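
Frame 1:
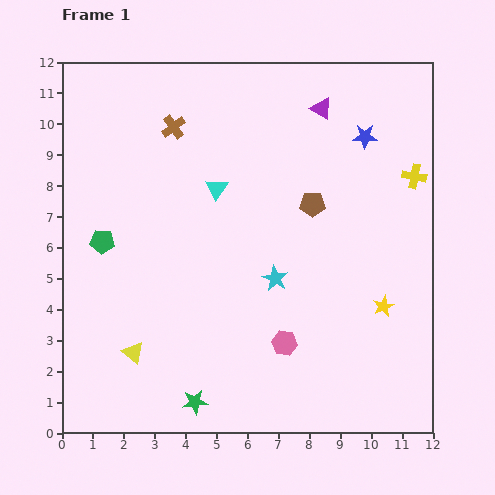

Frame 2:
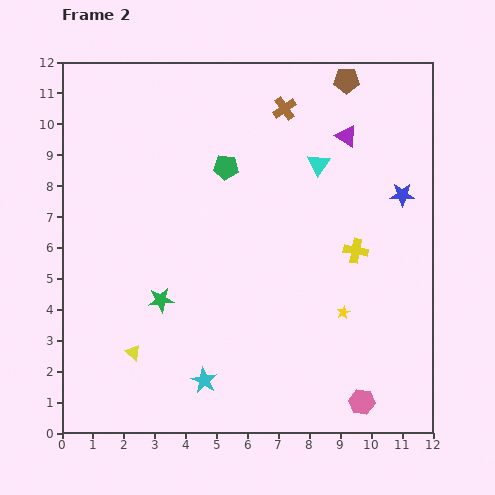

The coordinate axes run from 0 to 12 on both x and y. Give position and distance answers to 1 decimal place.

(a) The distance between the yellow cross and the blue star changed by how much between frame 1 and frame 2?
+0.2

Distance in frame 1: 2.1. Distance in frame 2: 2.3.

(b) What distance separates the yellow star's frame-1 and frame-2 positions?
1.3

The yellow star moved from (10.4, 4.1) to (9.1, 3.9), a distance of √(1.3² + 0.2²) ≈ 1.3.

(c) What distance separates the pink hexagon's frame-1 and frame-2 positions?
3.1

The pink hexagon moved from (7.2, 2.9) to (9.7, 1.0), a distance of √(2.5² + 1.9²) ≈ 3.1.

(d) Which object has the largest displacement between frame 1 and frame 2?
the green pentagon

(moved 4.7; next 4.1)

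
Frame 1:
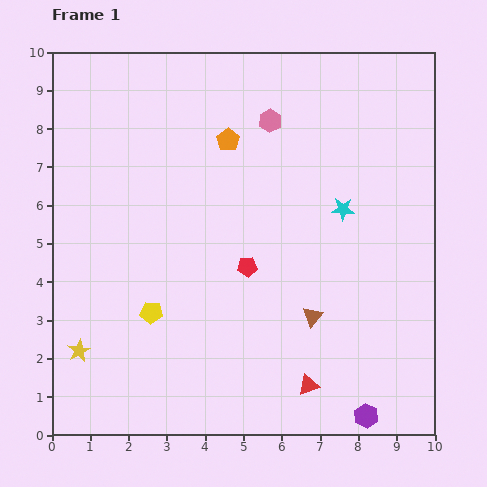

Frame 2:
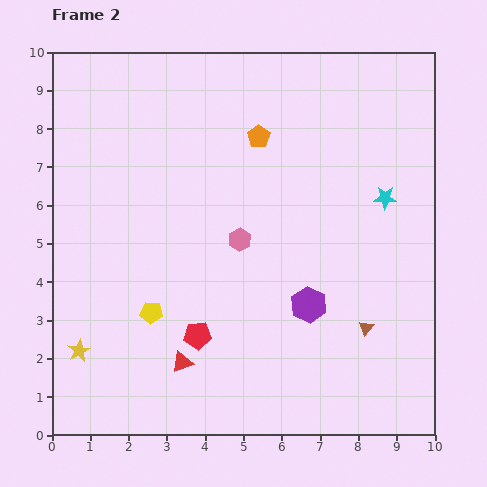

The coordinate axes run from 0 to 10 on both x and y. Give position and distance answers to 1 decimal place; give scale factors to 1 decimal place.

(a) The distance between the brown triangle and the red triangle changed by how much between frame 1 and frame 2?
+3.1

Distance in frame 1: 1.8. Distance in frame 2: 4.9.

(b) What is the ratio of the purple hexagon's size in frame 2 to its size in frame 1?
1.5×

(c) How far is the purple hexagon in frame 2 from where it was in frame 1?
3.3

The purple hexagon moved from (8.2, 0.5) to (6.7, 3.4), a distance of √(1.5² + 2.9²) ≈ 3.3.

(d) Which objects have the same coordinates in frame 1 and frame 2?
the yellow star, the yellow pentagon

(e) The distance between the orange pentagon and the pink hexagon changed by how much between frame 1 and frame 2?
+1.5

Distance in frame 1: 1.2. Distance in frame 2: 2.7.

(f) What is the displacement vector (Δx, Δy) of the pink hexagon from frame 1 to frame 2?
(-0.8, -3.1)

The pink hexagon was at (5.7, 8.2) in frame 1 and (4.9, 5.1) in frame 2.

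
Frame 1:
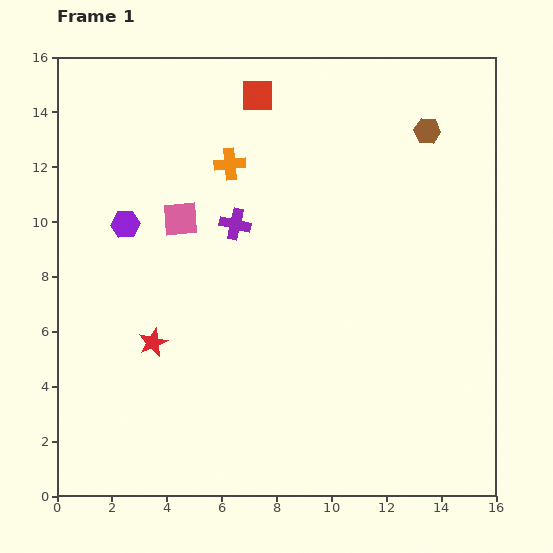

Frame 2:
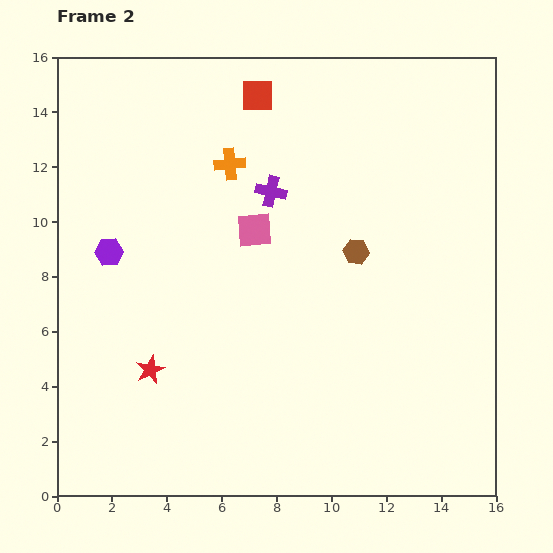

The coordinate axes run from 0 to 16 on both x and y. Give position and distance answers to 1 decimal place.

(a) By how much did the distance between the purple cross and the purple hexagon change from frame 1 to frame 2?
+2.3

Distance in frame 1: 4.0. Distance in frame 2: 6.3.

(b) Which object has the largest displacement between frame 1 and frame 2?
the brown hexagon

(moved 5.1; next 2.7)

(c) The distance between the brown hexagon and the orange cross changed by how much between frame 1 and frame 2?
-1.7

Distance in frame 1: 7.3. Distance in frame 2: 5.6.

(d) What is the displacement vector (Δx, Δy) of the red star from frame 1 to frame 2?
(-0.1, -1.0)

The red star was at (3.5, 5.6) in frame 1 and (3.4, 4.6) in frame 2.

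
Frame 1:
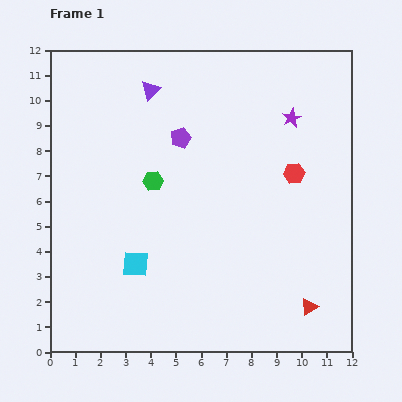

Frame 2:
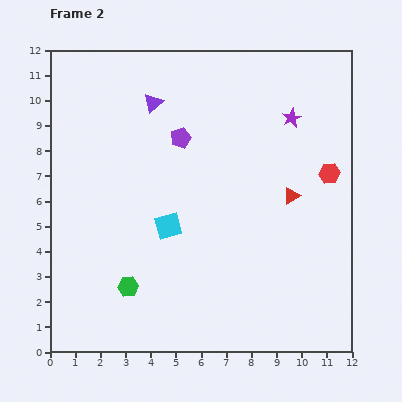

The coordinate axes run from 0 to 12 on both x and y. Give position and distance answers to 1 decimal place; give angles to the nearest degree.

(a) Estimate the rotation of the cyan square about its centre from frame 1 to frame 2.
19° counter-clockwise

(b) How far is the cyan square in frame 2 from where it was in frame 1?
2.0

The cyan square moved from (3.4, 3.5) to (4.7, 5.0), a distance of √(1.3² + 1.5²) ≈ 2.0.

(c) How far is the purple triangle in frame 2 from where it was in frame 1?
0.5

The purple triangle moved from (4.0, 10.4) to (4.1, 9.9), a distance of √(0.1² + 0.5²) ≈ 0.5.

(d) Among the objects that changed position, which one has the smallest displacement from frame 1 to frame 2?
the purple triangle

(moved 0.5)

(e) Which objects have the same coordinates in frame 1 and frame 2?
the purple star, the purple pentagon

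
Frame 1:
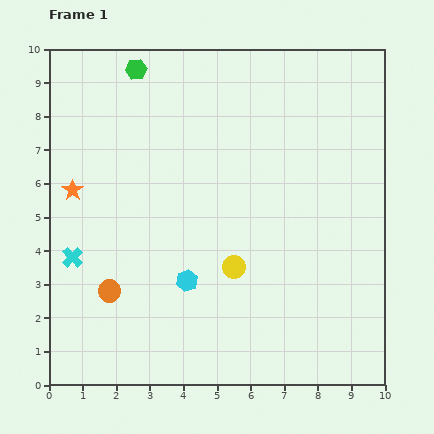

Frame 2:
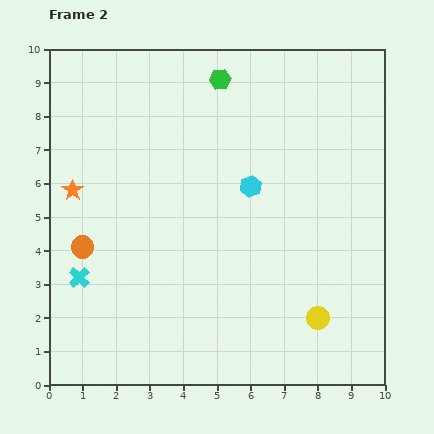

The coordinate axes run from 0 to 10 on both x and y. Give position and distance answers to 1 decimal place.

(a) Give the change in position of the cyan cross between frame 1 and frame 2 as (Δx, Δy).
(0.2, -0.6)

The cyan cross was at (0.7, 3.8) in frame 1 and (0.9, 3.2) in frame 2.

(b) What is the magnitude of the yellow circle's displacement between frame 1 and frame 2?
2.9

The yellow circle moved from (5.5, 3.5) to (8.0, 2.0), a distance of √(2.5² + 1.5²) ≈ 2.9.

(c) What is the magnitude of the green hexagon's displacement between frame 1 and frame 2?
2.5

The green hexagon moved from (2.6, 9.4) to (5.1, 9.1), a distance of √(2.5² + 0.3²) ≈ 2.5.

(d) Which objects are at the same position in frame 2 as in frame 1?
the orange star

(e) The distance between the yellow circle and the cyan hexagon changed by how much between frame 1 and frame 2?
+2.9

Distance in frame 1: 1.5. Distance in frame 2: 4.4.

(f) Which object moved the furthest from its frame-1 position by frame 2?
the cyan hexagon

(moved 3.4; next 2.9)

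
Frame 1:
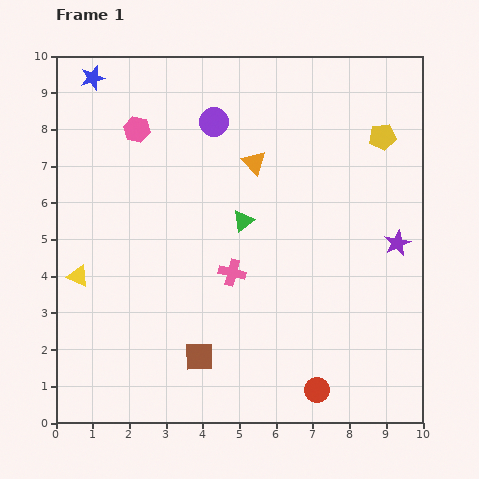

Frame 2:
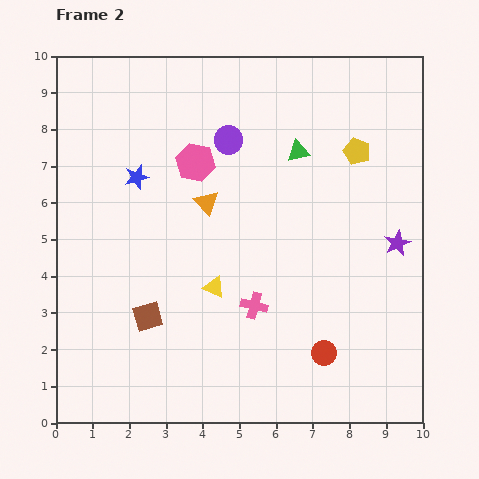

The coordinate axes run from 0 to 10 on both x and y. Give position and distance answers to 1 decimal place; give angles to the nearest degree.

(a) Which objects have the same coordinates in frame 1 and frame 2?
the purple star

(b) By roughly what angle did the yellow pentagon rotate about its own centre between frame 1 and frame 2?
29° clockwise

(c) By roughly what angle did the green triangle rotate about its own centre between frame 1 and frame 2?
24° clockwise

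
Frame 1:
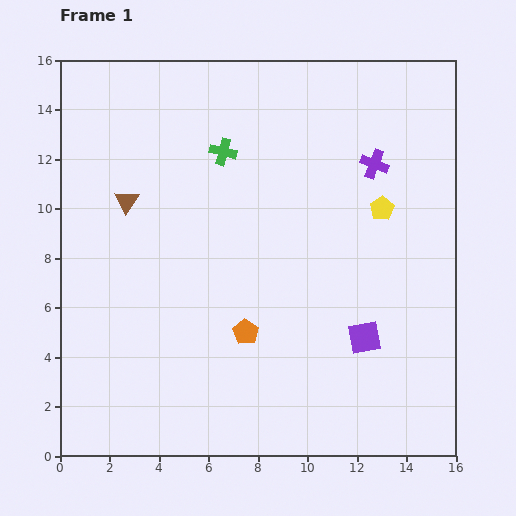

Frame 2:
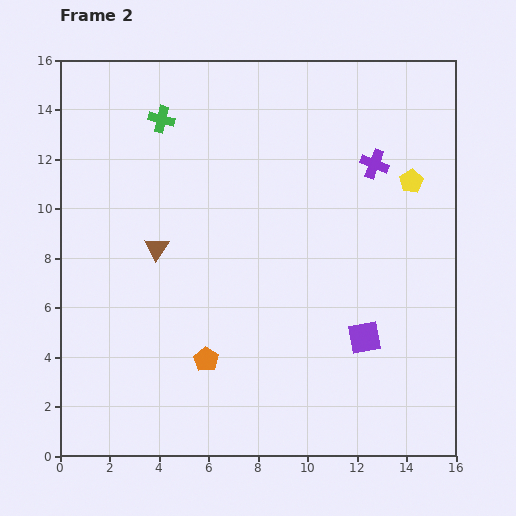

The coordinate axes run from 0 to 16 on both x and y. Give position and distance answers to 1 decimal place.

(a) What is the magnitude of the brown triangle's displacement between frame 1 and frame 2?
2.2

The brown triangle moved from (2.7, 10.3) to (3.9, 8.4), a distance of √(1.2² + 1.9²) ≈ 2.2.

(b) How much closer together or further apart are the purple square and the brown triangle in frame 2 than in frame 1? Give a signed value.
-2.0

Distance in frame 1: 11.1. Distance in frame 2: 9.1.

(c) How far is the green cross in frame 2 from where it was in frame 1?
2.8

The green cross moved from (6.6, 12.3) to (4.1, 13.6), a distance of √(2.5² + 1.3²) ≈ 2.8.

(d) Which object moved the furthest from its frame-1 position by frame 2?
the green cross

(moved 2.8; next 2.2)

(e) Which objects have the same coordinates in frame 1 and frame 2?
the purple cross, the purple square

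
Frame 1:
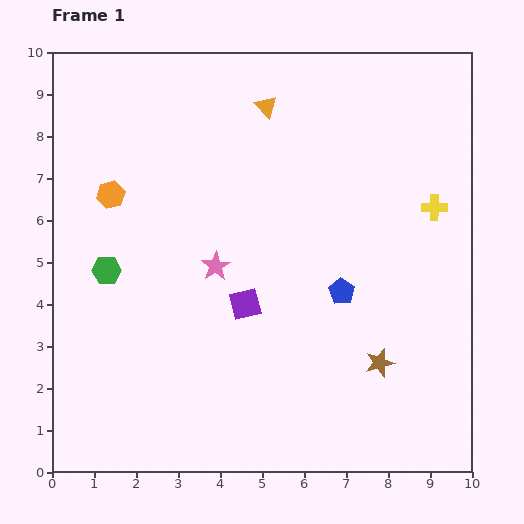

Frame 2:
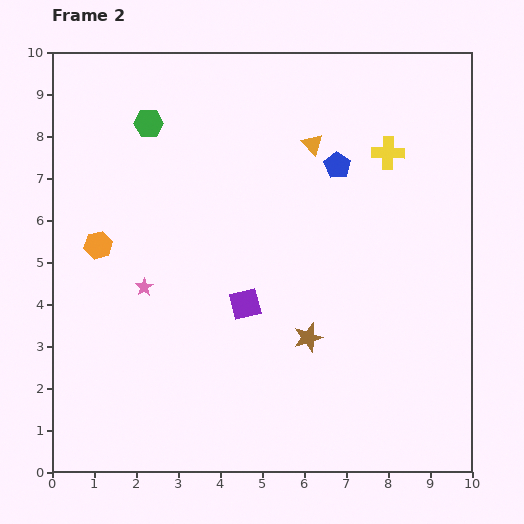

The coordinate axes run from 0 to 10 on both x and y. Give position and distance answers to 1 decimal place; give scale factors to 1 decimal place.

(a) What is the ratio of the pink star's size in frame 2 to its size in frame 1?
0.6×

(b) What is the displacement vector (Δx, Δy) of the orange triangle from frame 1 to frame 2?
(1.1, -0.9)

The orange triangle was at (5.1, 8.7) in frame 1 and (6.2, 7.8) in frame 2.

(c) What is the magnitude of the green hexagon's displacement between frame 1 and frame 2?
3.6

The green hexagon moved from (1.3, 4.8) to (2.3, 8.3), a distance of √(1.0² + 3.5²) ≈ 3.6.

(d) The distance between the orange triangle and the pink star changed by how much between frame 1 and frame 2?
+1.2

Distance in frame 1: 4.0. Distance in frame 2: 5.2.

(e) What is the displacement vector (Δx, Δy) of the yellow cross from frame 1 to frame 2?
(-1.1, 1.3)

The yellow cross was at (9.1, 6.3) in frame 1 and (8.0, 7.6) in frame 2.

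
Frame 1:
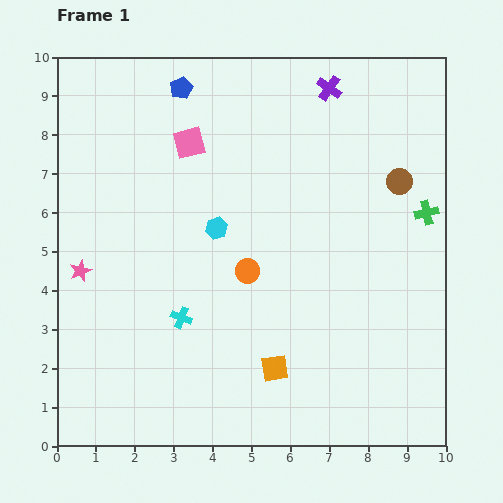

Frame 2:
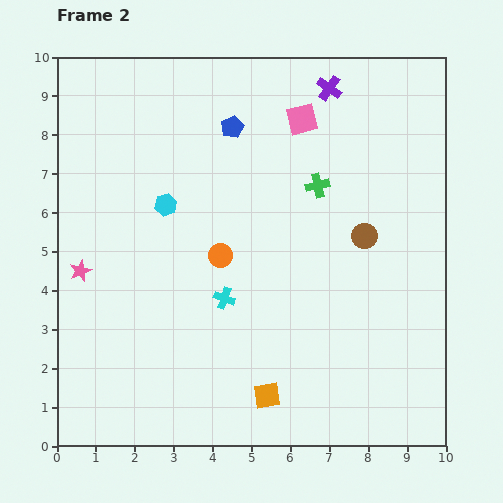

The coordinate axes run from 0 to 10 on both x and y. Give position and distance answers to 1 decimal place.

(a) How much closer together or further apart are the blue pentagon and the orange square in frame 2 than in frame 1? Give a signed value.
-0.6

Distance in frame 1: 7.6. Distance in frame 2: 7.0.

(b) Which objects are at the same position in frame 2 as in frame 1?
the purple cross, the pink star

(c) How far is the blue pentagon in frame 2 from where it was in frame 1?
1.6

The blue pentagon moved from (3.2, 9.2) to (4.5, 8.2), a distance of √(1.3² + 1.0²) ≈ 1.6.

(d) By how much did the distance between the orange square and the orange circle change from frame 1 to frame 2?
+1.2

Distance in frame 1: 2.6. Distance in frame 2: 3.8.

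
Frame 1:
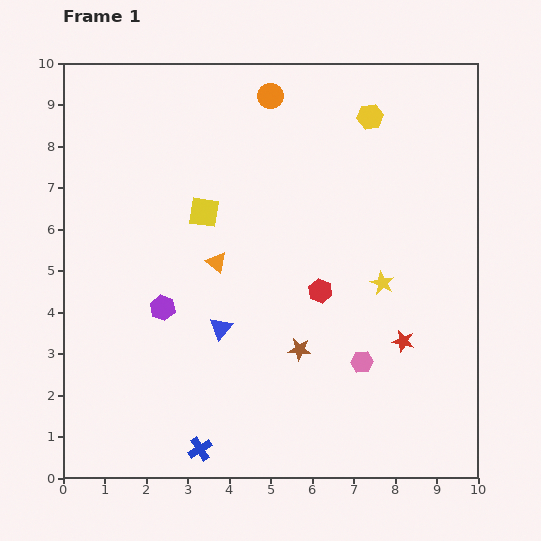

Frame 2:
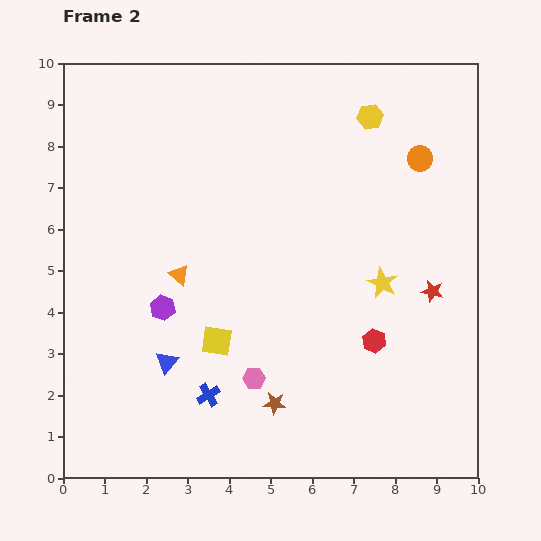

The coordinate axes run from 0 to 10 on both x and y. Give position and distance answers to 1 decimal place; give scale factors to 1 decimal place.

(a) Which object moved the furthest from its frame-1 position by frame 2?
the orange circle

(moved 3.9; next 3.1)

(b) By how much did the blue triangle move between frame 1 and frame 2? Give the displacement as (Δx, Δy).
(-1.3, -0.8)

The blue triangle was at (3.8, 3.6) in frame 1 and (2.5, 2.8) in frame 2.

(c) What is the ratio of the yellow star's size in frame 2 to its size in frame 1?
1.3×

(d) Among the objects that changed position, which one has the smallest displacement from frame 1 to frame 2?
the orange triangle

(moved 0.9)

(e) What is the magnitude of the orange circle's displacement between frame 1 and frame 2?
3.9

The orange circle moved from (5.0, 9.2) to (8.6, 7.7), a distance of √(3.6² + 1.5²) ≈ 3.9.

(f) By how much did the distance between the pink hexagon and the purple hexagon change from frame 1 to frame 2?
-2.2

Distance in frame 1: 5.0. Distance in frame 2: 2.8.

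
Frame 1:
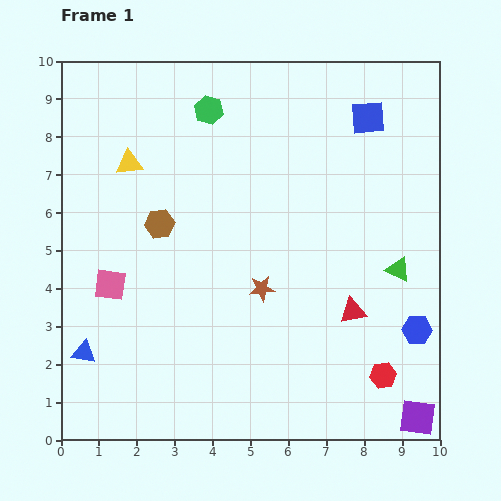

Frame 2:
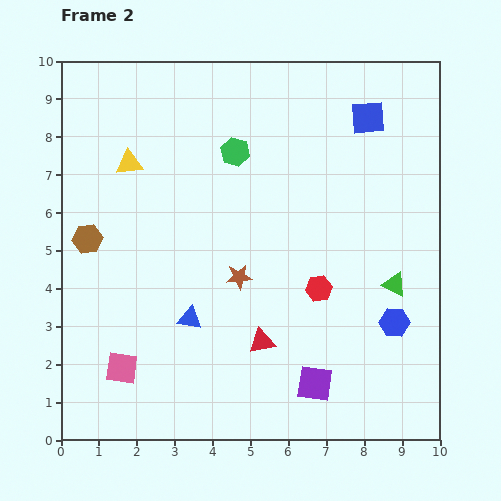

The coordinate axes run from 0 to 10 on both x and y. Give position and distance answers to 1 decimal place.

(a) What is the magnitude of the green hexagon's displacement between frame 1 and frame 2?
1.3

The green hexagon moved from (3.9, 8.7) to (4.6, 7.6), a distance of √(0.7² + 1.1²) ≈ 1.3.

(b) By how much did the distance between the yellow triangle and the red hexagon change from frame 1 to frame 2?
-2.7

Distance in frame 1: 8.7. Distance in frame 2: 6.0.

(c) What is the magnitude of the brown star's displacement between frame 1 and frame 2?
0.7

The brown star moved from (5.3, 4.0) to (4.7, 4.3), a distance of √(0.6² + 0.3²) ≈ 0.7.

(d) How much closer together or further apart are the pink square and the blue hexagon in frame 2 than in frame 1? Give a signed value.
-0.9

Distance in frame 1: 8.2. Distance in frame 2: 7.3.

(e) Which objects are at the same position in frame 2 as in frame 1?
the blue square, the yellow triangle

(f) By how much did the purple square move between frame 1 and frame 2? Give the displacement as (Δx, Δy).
(-2.7, 0.9)

The purple square was at (9.4, 0.6) in frame 1 and (6.7, 1.5) in frame 2.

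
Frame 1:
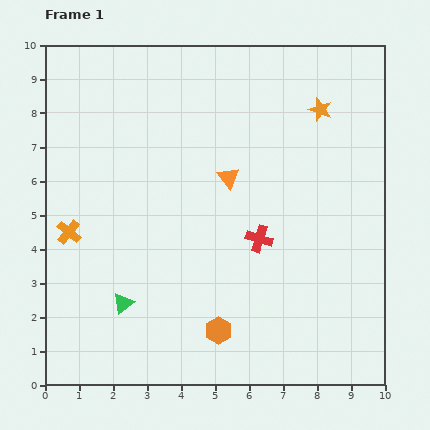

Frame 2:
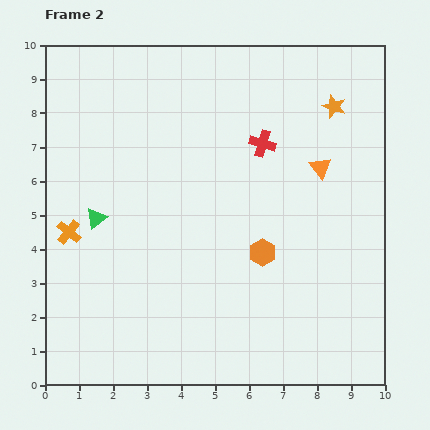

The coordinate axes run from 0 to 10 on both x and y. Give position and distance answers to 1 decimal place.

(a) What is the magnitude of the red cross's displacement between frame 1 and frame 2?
2.8

The red cross moved from (6.3, 4.3) to (6.4, 7.1), a distance of √(0.1² + 2.8²) ≈ 2.8.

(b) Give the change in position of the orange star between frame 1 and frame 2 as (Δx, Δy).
(0.4, 0.1)

The orange star was at (8.1, 8.1) in frame 1 and (8.5, 8.2) in frame 2.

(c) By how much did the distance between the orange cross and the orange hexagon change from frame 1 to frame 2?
+0.4

Distance in frame 1: 5.3. Distance in frame 2: 5.7.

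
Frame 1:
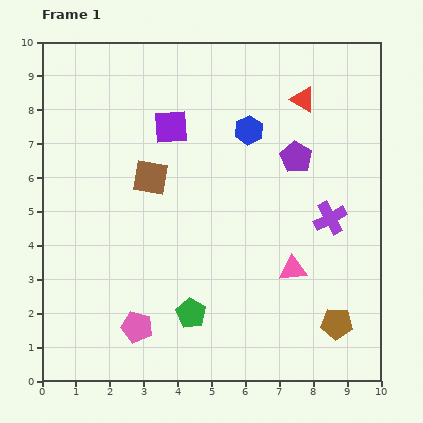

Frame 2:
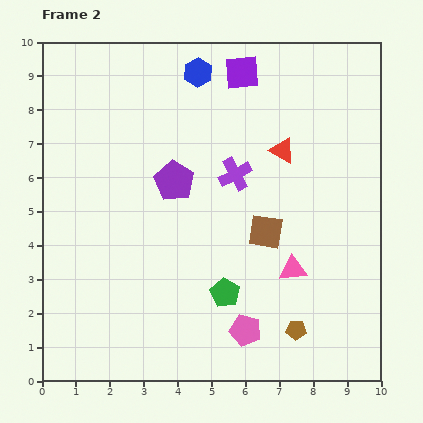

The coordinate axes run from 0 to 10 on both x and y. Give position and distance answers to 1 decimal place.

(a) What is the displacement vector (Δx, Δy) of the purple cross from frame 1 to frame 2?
(-2.8, 1.3)

The purple cross was at (8.5, 4.8) in frame 1 and (5.7, 6.1) in frame 2.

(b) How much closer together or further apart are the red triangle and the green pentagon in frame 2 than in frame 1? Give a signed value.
-2.6

Distance in frame 1: 7.1. Distance in frame 2: 4.5.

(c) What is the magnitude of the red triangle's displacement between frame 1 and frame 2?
1.6

The red triangle moved from (7.7, 8.3) to (7.1, 6.8), a distance of √(0.6² + 1.5²) ≈ 1.6.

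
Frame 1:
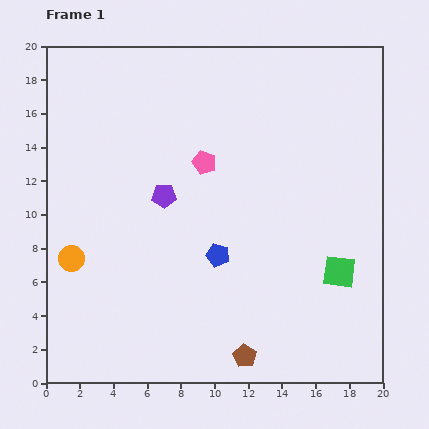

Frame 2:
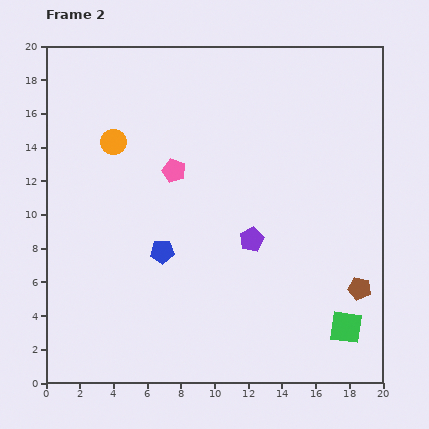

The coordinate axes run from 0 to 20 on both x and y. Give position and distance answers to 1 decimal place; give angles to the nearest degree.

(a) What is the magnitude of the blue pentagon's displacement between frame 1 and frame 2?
3.3

The blue pentagon moved from (10.2, 7.6) to (6.9, 7.8), a distance of √(3.3² + 0.2²) ≈ 3.3.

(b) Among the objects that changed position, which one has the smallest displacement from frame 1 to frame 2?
the pink pentagon

(moved 1.9)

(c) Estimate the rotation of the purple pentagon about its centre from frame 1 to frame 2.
26° counter-clockwise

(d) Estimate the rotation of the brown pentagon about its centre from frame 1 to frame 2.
19° counter-clockwise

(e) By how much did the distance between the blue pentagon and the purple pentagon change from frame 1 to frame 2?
+0.6

Distance in frame 1: 4.7. Distance in frame 2: 5.3.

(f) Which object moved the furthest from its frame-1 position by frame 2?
the brown pentagon

(moved 7.9; next 7.3)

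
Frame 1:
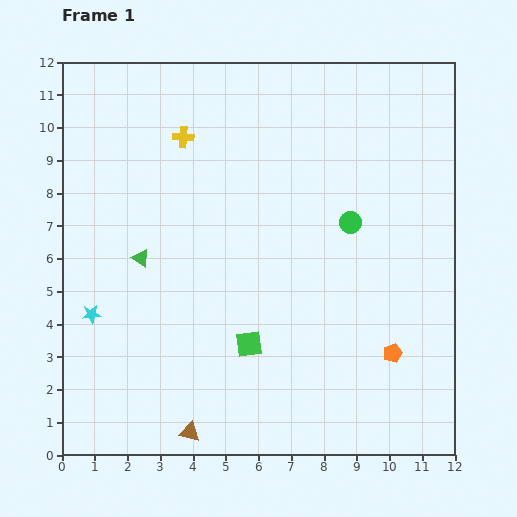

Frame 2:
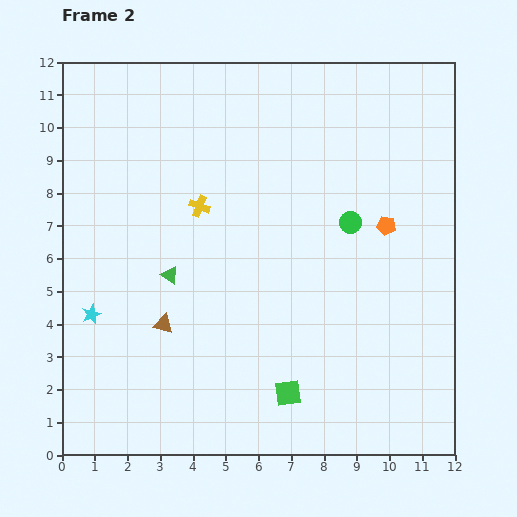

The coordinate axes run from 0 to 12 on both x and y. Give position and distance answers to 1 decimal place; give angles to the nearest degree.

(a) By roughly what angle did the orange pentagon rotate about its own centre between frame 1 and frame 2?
28° clockwise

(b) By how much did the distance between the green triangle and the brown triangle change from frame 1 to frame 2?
-4.0

Distance in frame 1: 5.5. Distance in frame 2: 1.5.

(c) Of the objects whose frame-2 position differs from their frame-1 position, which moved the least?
the green triangle

(moved 1.0)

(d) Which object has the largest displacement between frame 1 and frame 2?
the orange pentagon

(moved 3.9; next 3.4)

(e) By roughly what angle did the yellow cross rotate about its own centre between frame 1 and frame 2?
18° clockwise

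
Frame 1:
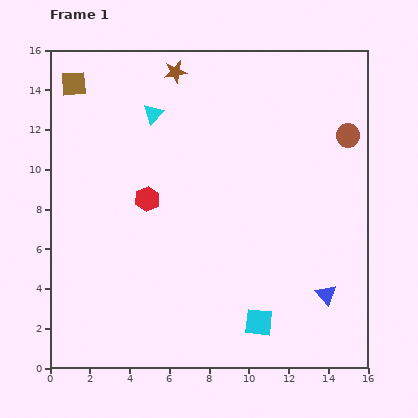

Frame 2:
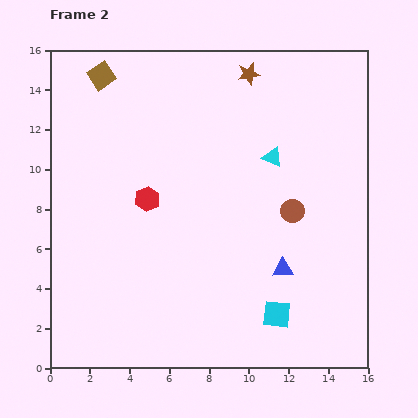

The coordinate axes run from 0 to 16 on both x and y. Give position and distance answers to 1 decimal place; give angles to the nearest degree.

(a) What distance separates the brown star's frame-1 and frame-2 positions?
3.7

The brown star moved from (6.3, 14.9) to (10.0, 14.8), a distance of √(3.7² + 0.1²) ≈ 3.7.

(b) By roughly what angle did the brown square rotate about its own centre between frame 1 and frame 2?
30° counter-clockwise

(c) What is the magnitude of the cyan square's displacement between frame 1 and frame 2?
1.0

The cyan square moved from (10.5, 2.3) to (11.4, 2.7), a distance of √(0.9² + 0.4²) ≈ 1.0.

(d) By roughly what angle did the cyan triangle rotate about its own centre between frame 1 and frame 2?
50° counter-clockwise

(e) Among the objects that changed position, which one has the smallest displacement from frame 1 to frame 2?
the cyan square

(moved 1.0)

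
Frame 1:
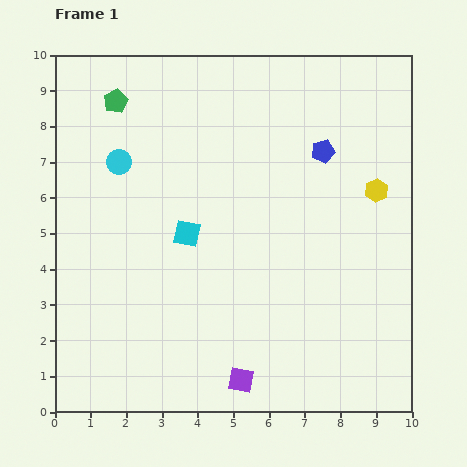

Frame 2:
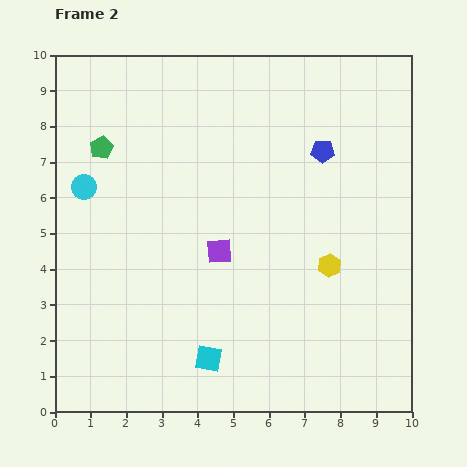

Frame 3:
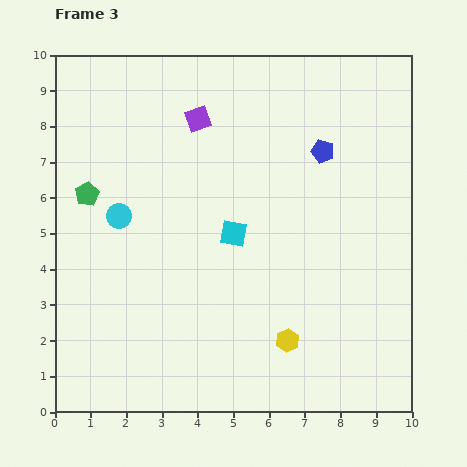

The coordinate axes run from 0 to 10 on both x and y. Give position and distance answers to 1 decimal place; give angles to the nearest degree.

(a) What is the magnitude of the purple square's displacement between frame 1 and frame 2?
3.6

The purple square moved from (5.2, 0.9) to (4.6, 4.5), a distance of √(0.6² + 3.6²) ≈ 3.6.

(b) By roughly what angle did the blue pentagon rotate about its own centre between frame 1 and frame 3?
30° clockwise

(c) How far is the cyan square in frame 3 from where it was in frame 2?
3.6

The cyan square moved from (4.3, 1.5) to (5.0, 5.0), a distance of √(0.7² + 3.5²) ≈ 3.6.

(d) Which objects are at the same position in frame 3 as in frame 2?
the blue pentagon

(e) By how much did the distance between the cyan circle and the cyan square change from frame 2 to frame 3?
-2.7

Distance in frame 2: 5.9. Distance in frame 3: 3.2.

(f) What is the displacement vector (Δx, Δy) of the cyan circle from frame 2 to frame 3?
(1.0, -0.8)

The cyan circle was at (0.8, 6.3) in frame 2 and (1.8, 5.5) in frame 3.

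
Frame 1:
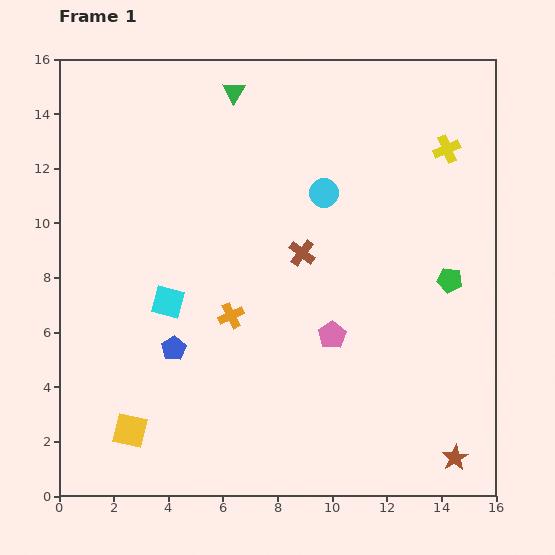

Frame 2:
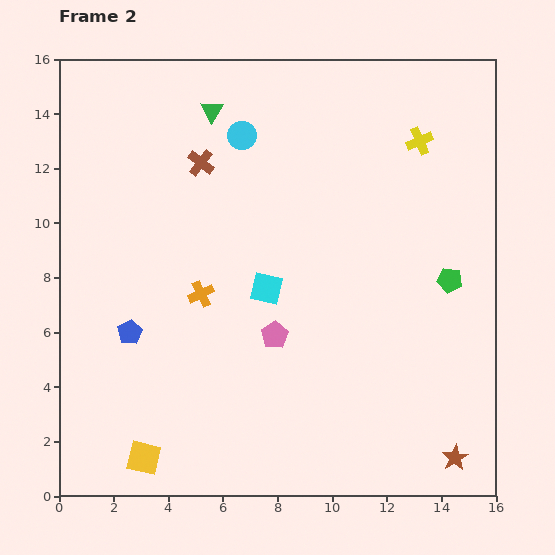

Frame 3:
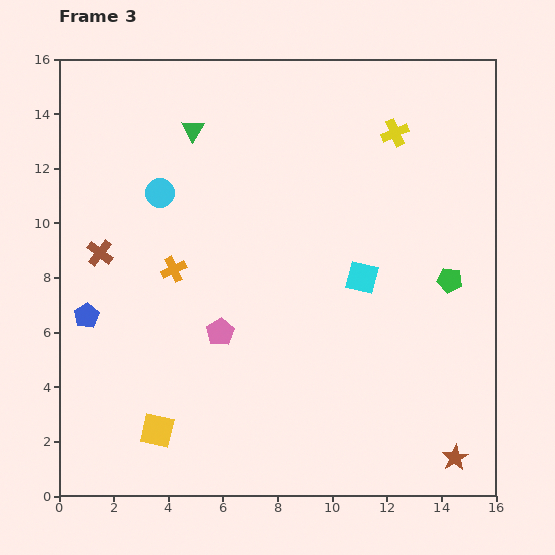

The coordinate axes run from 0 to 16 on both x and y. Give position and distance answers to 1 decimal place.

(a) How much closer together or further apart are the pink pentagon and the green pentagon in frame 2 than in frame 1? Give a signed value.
+2.0

Distance in frame 1: 4.7. Distance in frame 2: 6.7.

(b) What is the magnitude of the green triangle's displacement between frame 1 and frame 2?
1.1

The green triangle moved from (6.4, 14.8) to (5.6, 14.1), a distance of √(0.8² + 0.7²) ≈ 1.1.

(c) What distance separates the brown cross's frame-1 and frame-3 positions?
7.4

The brown cross moved from (8.9, 8.9) to (1.5, 8.9), a distance of √(7.4² + 0.0²) ≈ 7.4.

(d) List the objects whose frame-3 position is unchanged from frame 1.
the brown star, the green pentagon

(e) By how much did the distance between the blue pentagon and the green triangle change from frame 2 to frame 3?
-0.8

Distance in frame 2: 8.6. Distance in frame 3: 7.8.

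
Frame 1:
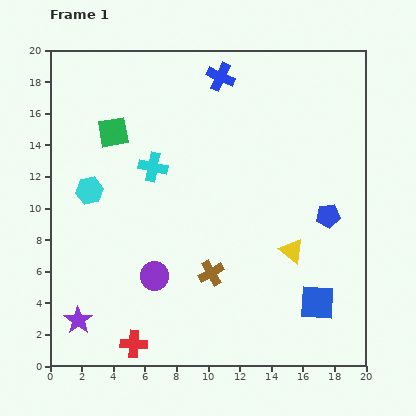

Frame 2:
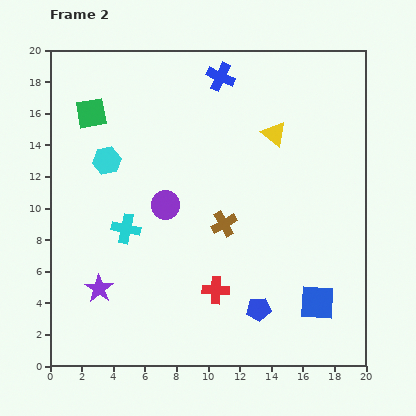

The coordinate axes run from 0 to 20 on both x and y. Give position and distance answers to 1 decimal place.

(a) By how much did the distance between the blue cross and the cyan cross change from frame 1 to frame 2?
+4.2

Distance in frame 1: 7.1. Distance in frame 2: 11.3.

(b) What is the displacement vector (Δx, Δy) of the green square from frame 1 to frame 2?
(-1.4, 1.2)

The green square was at (4.0, 14.8) in frame 1 and (2.6, 16.0) in frame 2.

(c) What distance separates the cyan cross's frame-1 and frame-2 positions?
4.3

The cyan cross moved from (6.5, 12.6) to (4.8, 8.7), a distance of √(1.7² + 3.9²) ≈ 4.3.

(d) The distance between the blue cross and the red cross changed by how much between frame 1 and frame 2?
-4.3

Distance in frame 1: 17.8. Distance in frame 2: 13.5.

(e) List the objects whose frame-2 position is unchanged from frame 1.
the blue cross, the blue square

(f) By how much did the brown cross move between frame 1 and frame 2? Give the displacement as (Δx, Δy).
(0.8, 3.1)

The brown cross was at (10.2, 5.9) in frame 1 and (11.0, 9.0) in frame 2.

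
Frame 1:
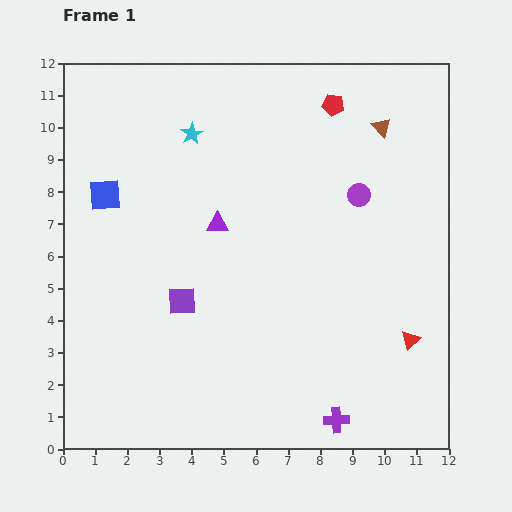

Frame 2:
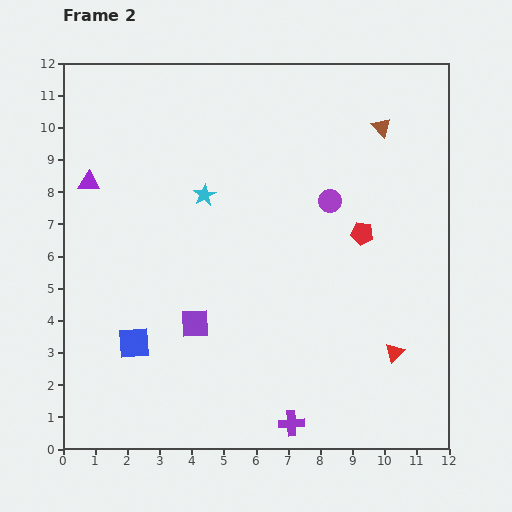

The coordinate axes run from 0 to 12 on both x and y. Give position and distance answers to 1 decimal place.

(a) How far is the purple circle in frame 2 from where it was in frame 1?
0.9

The purple circle moved from (9.2, 7.9) to (8.3, 7.7), a distance of √(0.9² + 0.2²) ≈ 0.9.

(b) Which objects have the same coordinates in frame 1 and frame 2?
the brown triangle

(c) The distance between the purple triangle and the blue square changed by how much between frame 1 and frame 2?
+1.6

Distance in frame 1: 3.6. Distance in frame 2: 5.2.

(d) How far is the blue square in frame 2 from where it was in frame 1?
4.7

The blue square moved from (1.3, 7.9) to (2.2, 3.3), a distance of √(0.9² + 4.6²) ≈ 4.7.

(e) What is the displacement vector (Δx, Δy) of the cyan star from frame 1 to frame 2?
(0.4, -1.9)

The cyan star was at (4.0, 9.8) in frame 1 and (4.4, 7.9) in frame 2.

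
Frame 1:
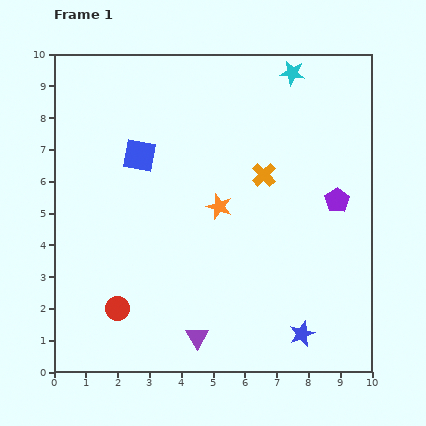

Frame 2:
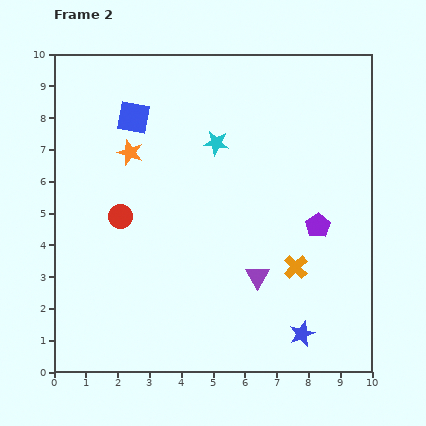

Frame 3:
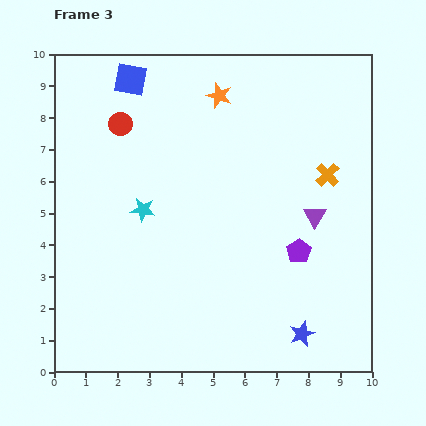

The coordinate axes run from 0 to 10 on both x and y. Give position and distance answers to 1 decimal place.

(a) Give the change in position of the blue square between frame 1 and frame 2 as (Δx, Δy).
(-0.2, 1.2)

The blue square was at (2.7, 6.8) in frame 1 and (2.5, 8.0) in frame 2.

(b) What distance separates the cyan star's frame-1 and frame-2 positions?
3.3

The cyan star moved from (7.5, 9.4) to (5.1, 7.2), a distance of √(2.4² + 2.2²) ≈ 3.3.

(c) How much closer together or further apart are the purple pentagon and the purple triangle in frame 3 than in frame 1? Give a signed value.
-5.0

Distance in frame 1: 6.2. Distance in frame 3: 1.2.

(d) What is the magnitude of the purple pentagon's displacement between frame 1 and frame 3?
2.0

The purple pentagon moved from (8.9, 5.4) to (7.7, 3.8), a distance of √(1.2² + 1.6²) ≈ 2.0.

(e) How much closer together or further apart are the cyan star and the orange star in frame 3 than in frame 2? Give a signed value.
+1.6

Distance in frame 2: 2.7. Distance in frame 3: 4.3.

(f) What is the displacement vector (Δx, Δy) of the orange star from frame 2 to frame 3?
(2.8, 1.8)

The orange star was at (2.4, 6.9) in frame 2 and (5.2, 8.7) in frame 3.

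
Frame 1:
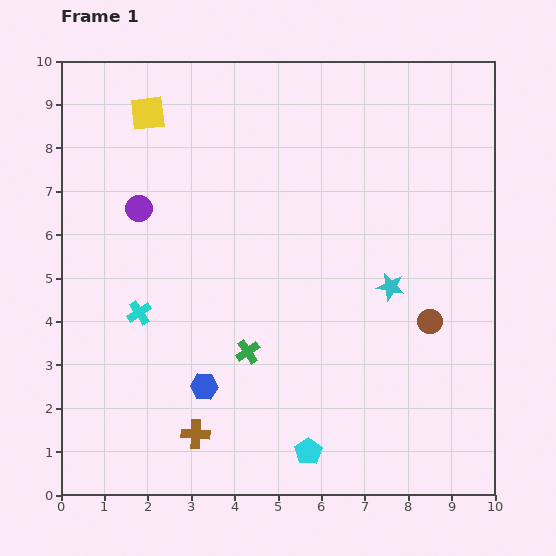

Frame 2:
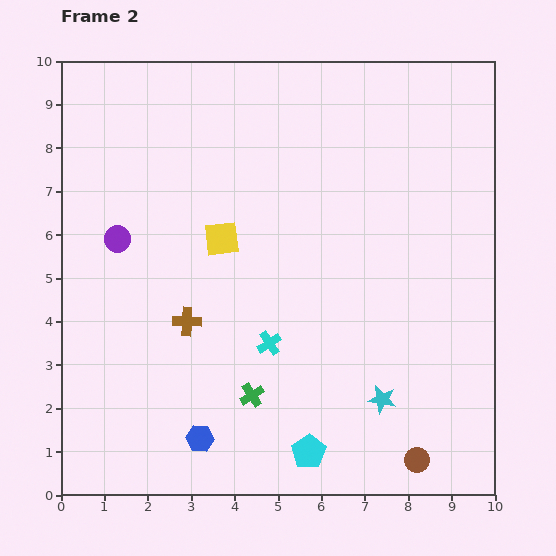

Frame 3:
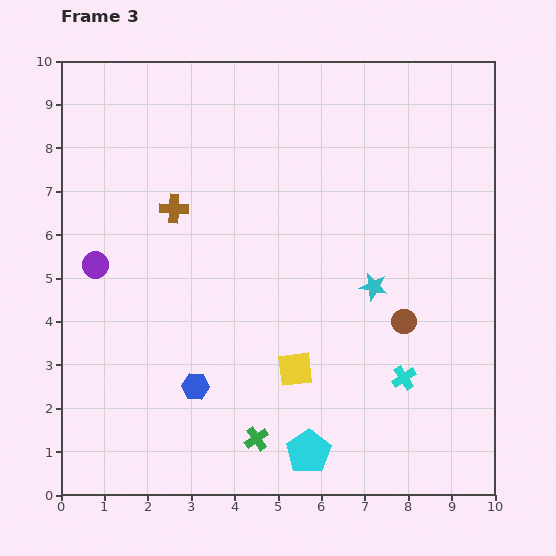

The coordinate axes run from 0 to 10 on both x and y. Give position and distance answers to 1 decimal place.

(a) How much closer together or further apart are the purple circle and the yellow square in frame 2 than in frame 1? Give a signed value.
+0.2

Distance in frame 1: 2.2. Distance in frame 2: 2.4.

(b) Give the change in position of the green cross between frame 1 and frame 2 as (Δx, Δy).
(0.1, -1.0)

The green cross was at (4.3, 3.3) in frame 1 and (4.4, 2.3) in frame 2.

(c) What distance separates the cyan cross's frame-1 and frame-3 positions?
6.3

The cyan cross moved from (1.8, 4.2) to (7.9, 2.7), a distance of √(6.1² + 1.5²) ≈ 6.3.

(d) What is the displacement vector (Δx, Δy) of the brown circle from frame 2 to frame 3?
(-0.3, 3.2)

The brown circle was at (8.2, 0.8) in frame 2 and (7.9, 4.0) in frame 3.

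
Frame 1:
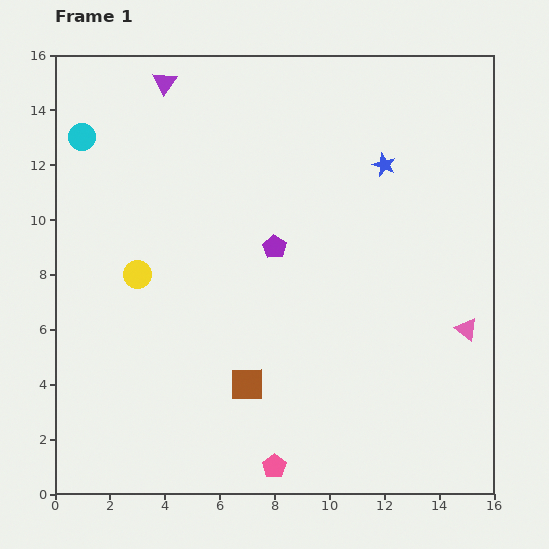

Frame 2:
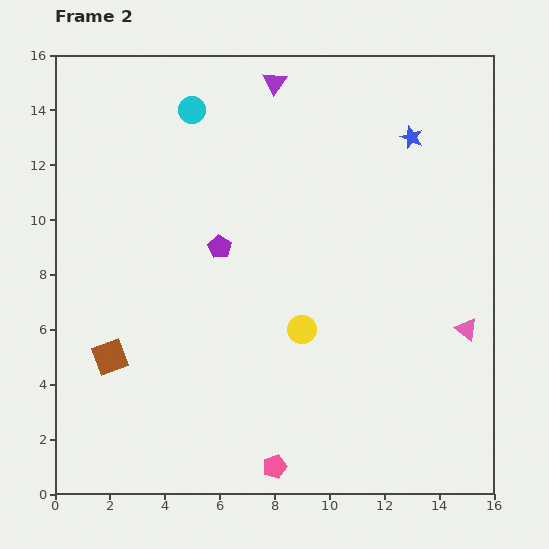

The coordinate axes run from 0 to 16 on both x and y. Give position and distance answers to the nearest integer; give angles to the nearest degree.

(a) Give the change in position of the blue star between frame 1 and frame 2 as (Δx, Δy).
(1, 1)

The blue star was at (12, 12) in frame 1 and (13, 13) in frame 2.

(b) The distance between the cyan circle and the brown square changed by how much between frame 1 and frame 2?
-2

Distance in frame 1: 11. Distance in frame 2: 9.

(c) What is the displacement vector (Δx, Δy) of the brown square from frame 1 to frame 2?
(-5, 1)

The brown square was at (7, 4) in frame 1 and (2, 5) in frame 2.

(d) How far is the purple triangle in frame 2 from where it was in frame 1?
4

The purple triangle moved from (4, 15) to (8, 15), a distance of √(4² + 0²) ≈ 4.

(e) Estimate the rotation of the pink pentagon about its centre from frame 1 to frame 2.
16° clockwise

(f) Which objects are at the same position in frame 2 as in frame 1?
the pink triangle, the pink pentagon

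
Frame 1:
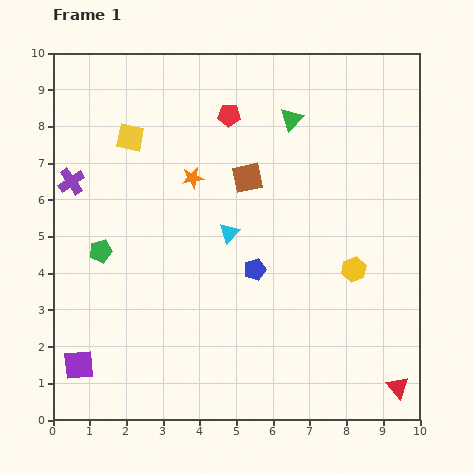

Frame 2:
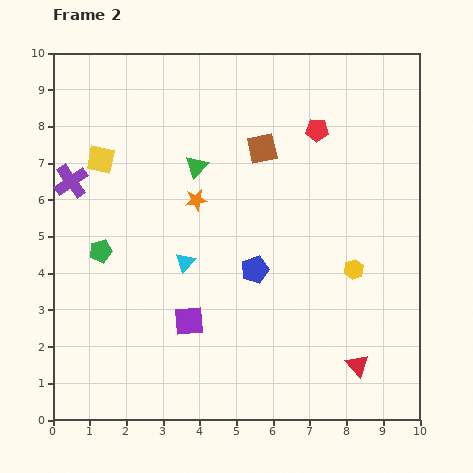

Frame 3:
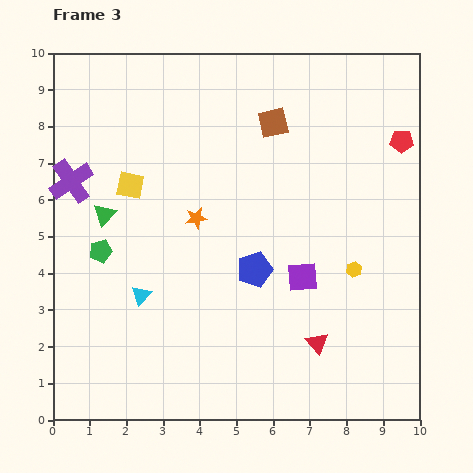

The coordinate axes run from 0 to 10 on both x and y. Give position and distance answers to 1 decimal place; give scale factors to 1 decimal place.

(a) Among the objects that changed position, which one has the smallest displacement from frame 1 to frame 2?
the orange star

(moved 0.6)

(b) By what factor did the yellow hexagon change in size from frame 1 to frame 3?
0.6×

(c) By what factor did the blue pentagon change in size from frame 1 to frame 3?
1.6×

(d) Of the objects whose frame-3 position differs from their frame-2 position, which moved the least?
the orange star

(moved 0.5)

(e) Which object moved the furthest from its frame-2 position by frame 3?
the purple square

(moved 3.3; next 2.8)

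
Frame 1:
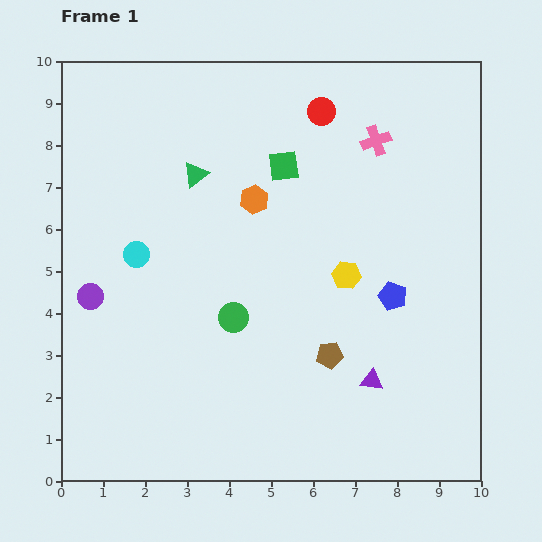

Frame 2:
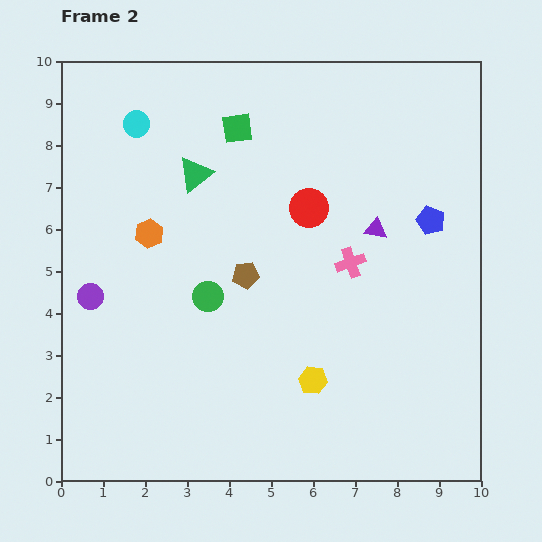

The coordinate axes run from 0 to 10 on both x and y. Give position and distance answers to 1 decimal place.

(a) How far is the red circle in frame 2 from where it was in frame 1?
2.3

The red circle moved from (6.2, 8.8) to (5.9, 6.5), a distance of √(0.3² + 2.3²) ≈ 2.3.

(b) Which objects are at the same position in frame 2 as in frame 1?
the purple circle, the green triangle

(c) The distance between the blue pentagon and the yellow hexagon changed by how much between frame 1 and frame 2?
+3.5

Distance in frame 1: 1.2. Distance in frame 2: 4.7.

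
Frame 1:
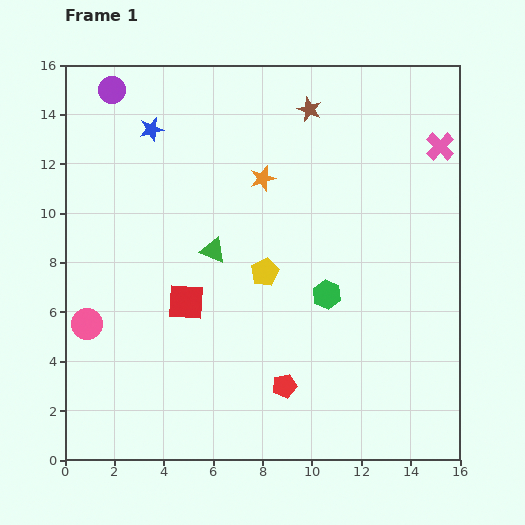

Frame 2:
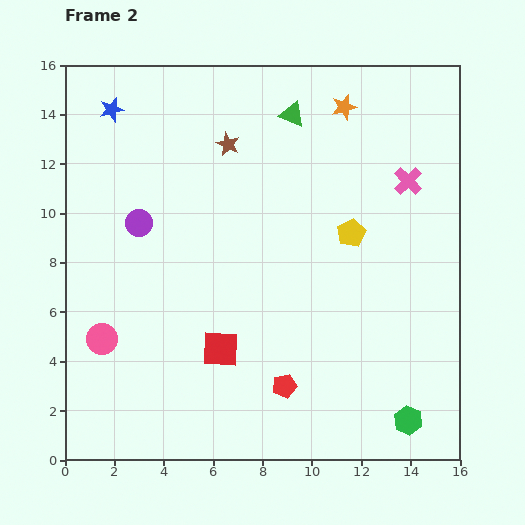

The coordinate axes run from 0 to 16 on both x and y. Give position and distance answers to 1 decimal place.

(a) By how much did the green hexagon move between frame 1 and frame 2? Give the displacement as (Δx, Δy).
(3.3, -5.1)

The green hexagon was at (10.6, 6.7) in frame 1 and (13.9, 1.6) in frame 2.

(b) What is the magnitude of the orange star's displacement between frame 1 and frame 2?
4.4

The orange star moved from (8.0, 11.4) to (11.3, 14.3), a distance of √(3.3² + 2.9²) ≈ 4.4.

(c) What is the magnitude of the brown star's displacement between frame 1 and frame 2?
3.6

The brown star moved from (9.9, 14.2) to (6.6, 12.8), a distance of √(3.3² + 1.4²) ≈ 3.6.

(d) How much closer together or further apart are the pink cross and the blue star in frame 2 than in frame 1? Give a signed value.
+0.6

Distance in frame 1: 11.7. Distance in frame 2: 12.3.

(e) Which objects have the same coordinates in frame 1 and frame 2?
the red pentagon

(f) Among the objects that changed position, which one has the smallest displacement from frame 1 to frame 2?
the pink circle

(moved 0.8)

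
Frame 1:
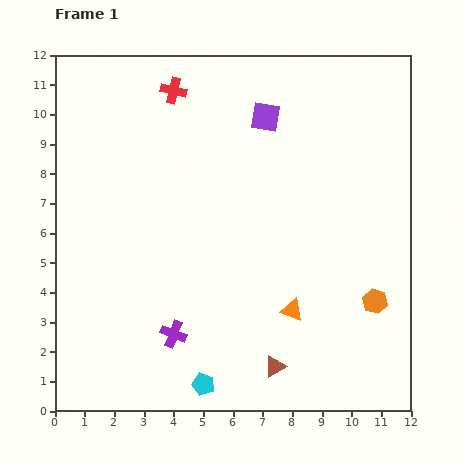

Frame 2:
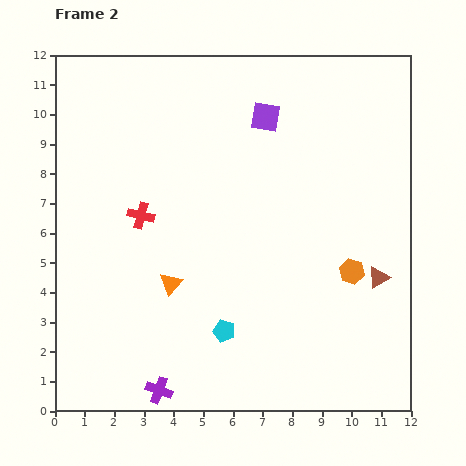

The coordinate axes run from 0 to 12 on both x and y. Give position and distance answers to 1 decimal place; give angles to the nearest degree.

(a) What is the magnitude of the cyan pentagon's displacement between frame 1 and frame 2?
1.9

The cyan pentagon moved from (5.0, 0.9) to (5.7, 2.7), a distance of √(0.7² + 1.8²) ≈ 1.9.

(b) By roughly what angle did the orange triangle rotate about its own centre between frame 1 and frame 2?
51° clockwise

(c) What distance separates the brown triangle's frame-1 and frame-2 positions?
4.6

The brown triangle moved from (7.4, 1.5) to (10.9, 4.5), a distance of √(3.5² + 3.0²) ≈ 4.6.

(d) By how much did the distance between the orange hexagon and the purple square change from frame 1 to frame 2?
-1.2

Distance in frame 1: 7.2. Distance in frame 2: 6.0.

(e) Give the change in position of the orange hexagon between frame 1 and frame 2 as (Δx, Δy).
(-0.8, 1.0)

The orange hexagon was at (10.8, 3.7) in frame 1 and (10.0, 4.7) in frame 2.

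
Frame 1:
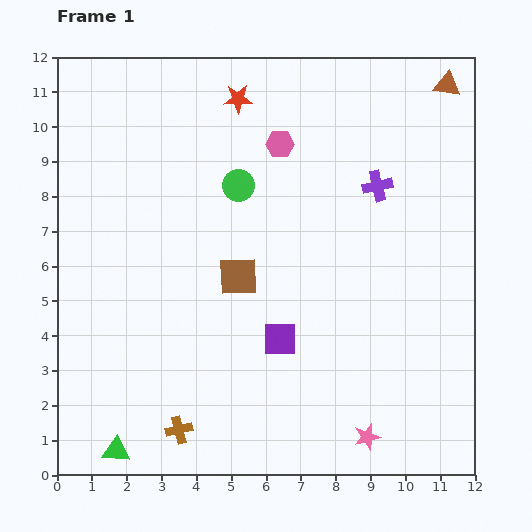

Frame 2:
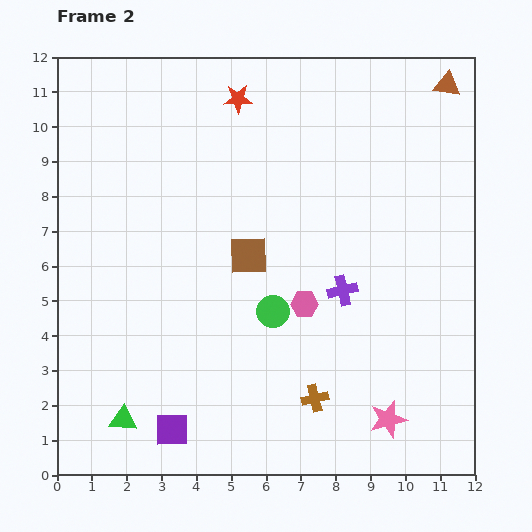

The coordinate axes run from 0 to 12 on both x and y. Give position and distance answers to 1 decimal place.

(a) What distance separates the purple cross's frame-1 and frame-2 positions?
3.2

The purple cross moved from (9.2, 8.3) to (8.2, 5.3), a distance of √(1.0² + 3.0²) ≈ 3.2.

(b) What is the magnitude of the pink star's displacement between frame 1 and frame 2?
0.8

The pink star moved from (8.9, 1.1) to (9.5, 1.6), a distance of √(0.6² + 0.5²) ≈ 0.8.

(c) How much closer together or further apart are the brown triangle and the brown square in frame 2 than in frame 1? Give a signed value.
-0.6

Distance in frame 1: 8.1. Distance in frame 2: 7.5.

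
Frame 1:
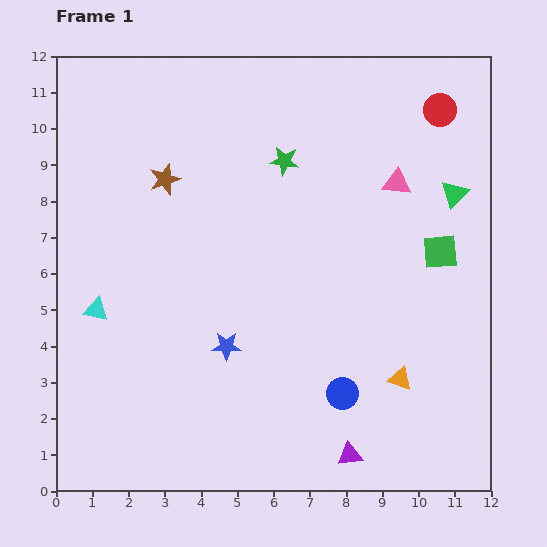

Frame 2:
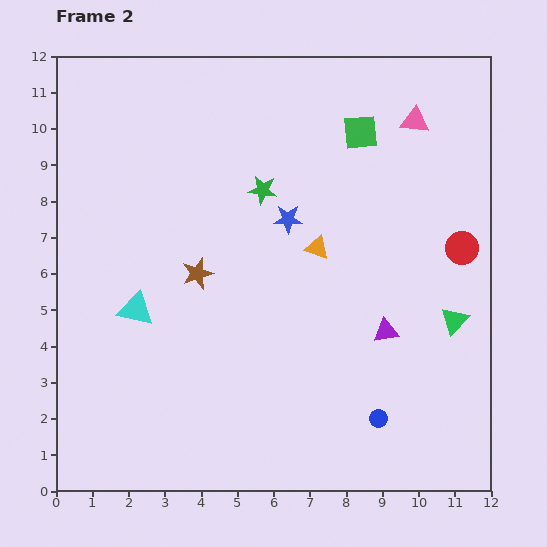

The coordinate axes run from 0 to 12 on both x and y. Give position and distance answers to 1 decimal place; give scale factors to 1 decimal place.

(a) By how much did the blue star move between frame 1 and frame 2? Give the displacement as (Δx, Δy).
(1.7, 3.5)

The blue star was at (4.7, 4.0) in frame 1 and (6.4, 7.5) in frame 2.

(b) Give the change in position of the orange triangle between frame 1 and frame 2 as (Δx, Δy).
(-2.3, 3.6)

The orange triangle was at (9.5, 3.1) in frame 1 and (7.2, 6.7) in frame 2.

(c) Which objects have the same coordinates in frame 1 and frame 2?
none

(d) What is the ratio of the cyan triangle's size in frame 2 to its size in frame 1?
1.4×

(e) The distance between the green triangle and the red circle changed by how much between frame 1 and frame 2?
-0.3

Distance in frame 1: 2.3. Distance in frame 2: 2.0.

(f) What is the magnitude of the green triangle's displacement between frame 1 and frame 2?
3.5

The green triangle moved from (11.0, 8.2) to (11.0, 4.7), a distance of √(0.0² + 3.5²) ≈ 3.5.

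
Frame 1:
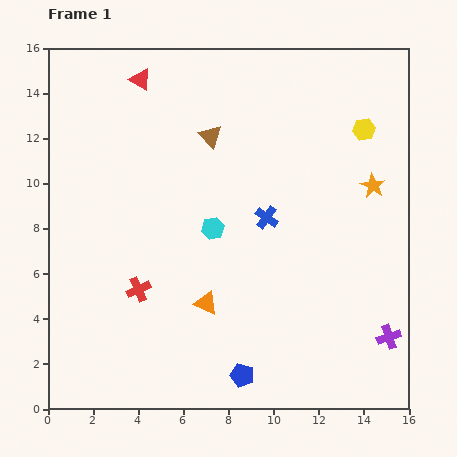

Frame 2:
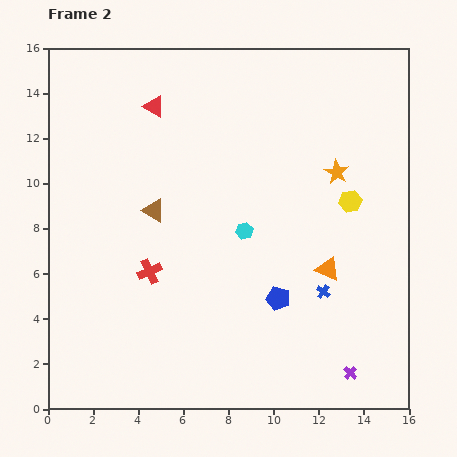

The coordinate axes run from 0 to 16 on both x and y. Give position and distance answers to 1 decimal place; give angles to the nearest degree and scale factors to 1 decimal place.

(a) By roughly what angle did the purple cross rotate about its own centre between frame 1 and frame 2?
30° counter-clockwise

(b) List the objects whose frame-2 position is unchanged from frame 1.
none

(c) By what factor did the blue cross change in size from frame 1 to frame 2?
0.6×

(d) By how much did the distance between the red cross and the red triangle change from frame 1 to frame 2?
-2.0

Distance in frame 1: 9.3. Distance in frame 2: 7.3.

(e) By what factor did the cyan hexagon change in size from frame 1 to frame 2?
0.8×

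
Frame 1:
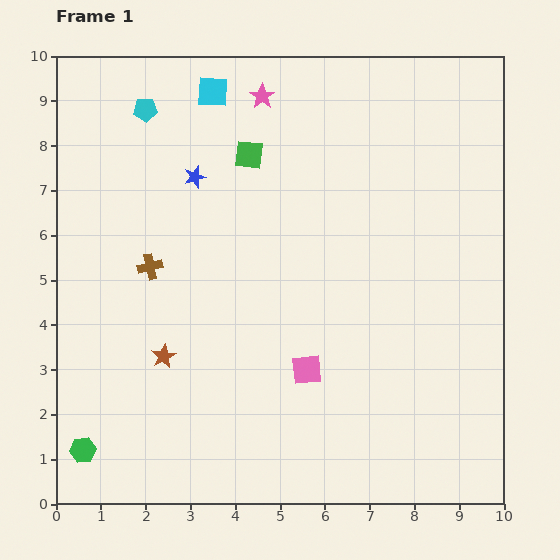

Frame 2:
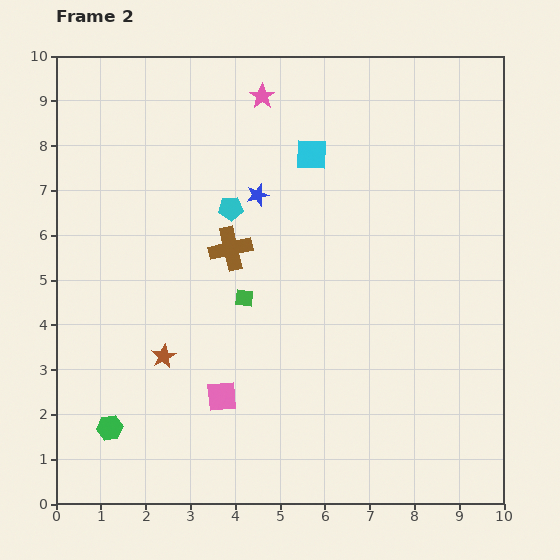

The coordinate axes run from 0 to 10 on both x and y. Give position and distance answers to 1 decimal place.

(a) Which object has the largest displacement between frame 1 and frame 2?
the green square

(moved 3.2; next 2.9)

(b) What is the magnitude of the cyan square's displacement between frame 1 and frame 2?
2.6

The cyan square moved from (3.5, 9.2) to (5.7, 7.8), a distance of √(2.2² + 1.4²) ≈ 2.6.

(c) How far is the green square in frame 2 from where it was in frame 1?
3.2

The green square moved from (4.3, 7.8) to (4.2, 4.6), a distance of √(0.1² + 3.2²) ≈ 3.2.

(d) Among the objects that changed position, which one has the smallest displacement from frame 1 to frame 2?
the green hexagon

(moved 0.8)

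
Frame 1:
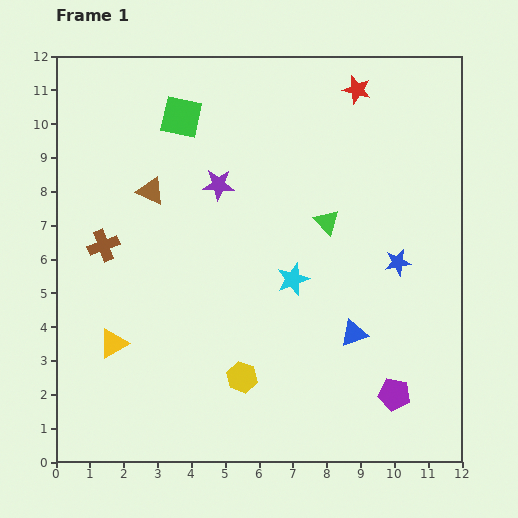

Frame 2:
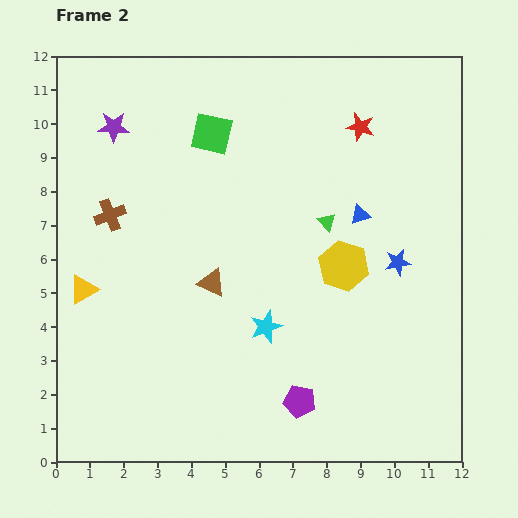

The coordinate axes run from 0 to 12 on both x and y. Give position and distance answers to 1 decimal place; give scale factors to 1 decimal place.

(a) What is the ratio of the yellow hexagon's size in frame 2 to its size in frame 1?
1.6×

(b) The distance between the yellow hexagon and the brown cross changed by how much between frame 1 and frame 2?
+1.4

Distance in frame 1: 5.7. Distance in frame 2: 7.1.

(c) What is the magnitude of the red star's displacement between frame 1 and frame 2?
1.1

The red star moved from (8.9, 11.0) to (9.0, 9.9), a distance of √(0.1² + 1.1²) ≈ 1.1.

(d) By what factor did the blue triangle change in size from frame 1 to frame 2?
0.7×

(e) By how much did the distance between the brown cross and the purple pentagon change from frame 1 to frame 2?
-1.9

Distance in frame 1: 9.7. Distance in frame 2: 7.8.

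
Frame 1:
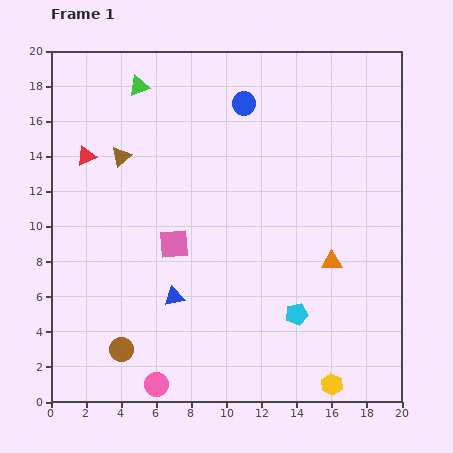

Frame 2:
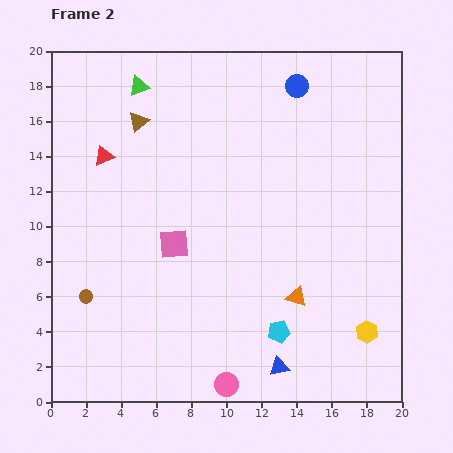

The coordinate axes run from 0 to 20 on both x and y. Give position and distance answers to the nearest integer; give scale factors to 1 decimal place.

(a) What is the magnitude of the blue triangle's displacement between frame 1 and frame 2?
7

The blue triangle moved from (7, 6) to (13, 2), a distance of √(6² + 4²) ≈ 7.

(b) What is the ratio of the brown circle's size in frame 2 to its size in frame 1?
0.6×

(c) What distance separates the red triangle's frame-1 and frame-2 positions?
1

The red triangle moved from (2, 14) to (3, 14), a distance of √(1² + 0²) ≈ 1.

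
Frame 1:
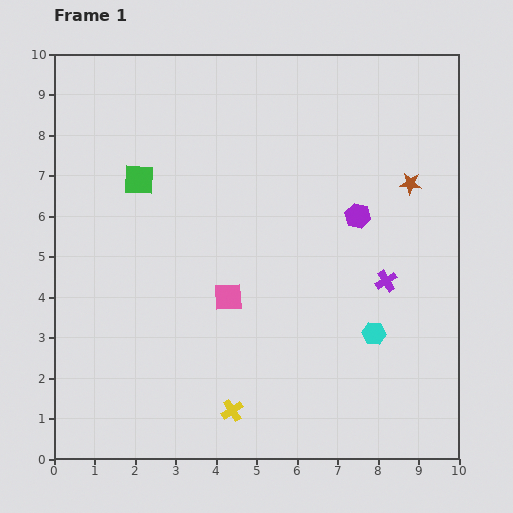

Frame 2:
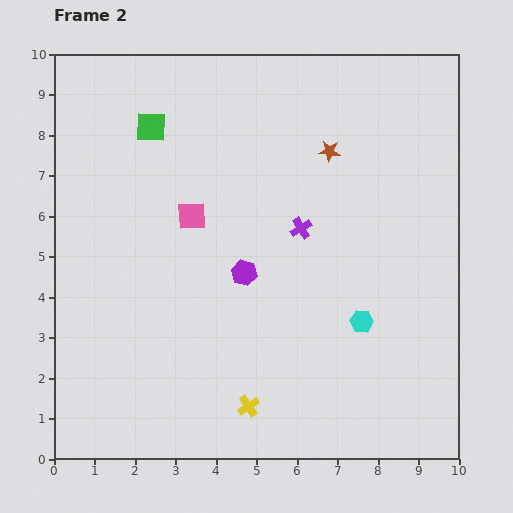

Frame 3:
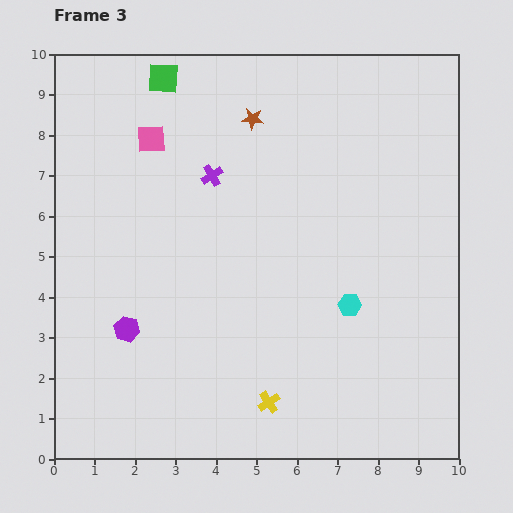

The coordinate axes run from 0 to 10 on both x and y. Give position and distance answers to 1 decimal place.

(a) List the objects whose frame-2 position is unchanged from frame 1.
none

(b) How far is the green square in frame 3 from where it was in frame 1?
2.6

The green square moved from (2.1, 6.9) to (2.7, 9.4), a distance of √(0.6² + 2.5²) ≈ 2.6.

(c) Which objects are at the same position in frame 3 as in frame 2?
none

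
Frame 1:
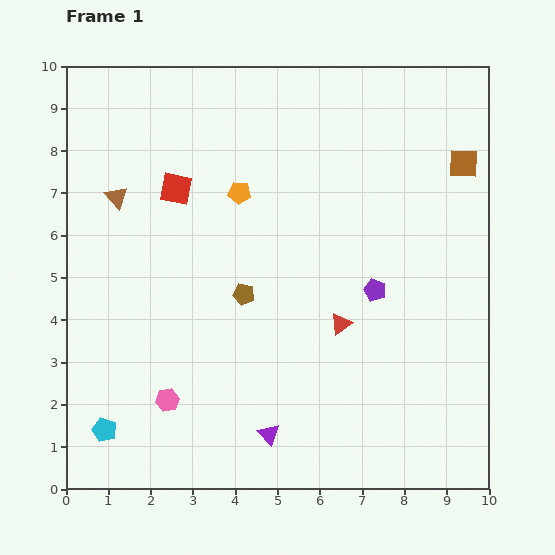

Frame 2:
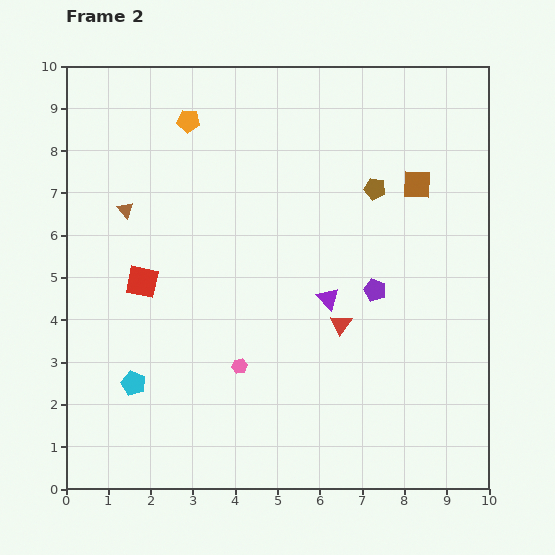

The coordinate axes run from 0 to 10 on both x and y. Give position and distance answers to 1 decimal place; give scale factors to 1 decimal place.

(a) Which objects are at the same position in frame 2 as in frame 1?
the red triangle, the purple pentagon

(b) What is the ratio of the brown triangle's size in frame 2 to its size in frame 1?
0.7×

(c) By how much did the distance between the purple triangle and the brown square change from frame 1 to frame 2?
-4.5

Distance in frame 1: 7.9. Distance in frame 2: 3.4.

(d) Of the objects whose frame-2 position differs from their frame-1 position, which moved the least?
the brown triangle

(moved 0.4)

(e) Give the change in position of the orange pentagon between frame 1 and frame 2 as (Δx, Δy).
(-1.2, 1.7)

The orange pentagon was at (4.1, 7.0) in frame 1 and (2.9, 8.7) in frame 2.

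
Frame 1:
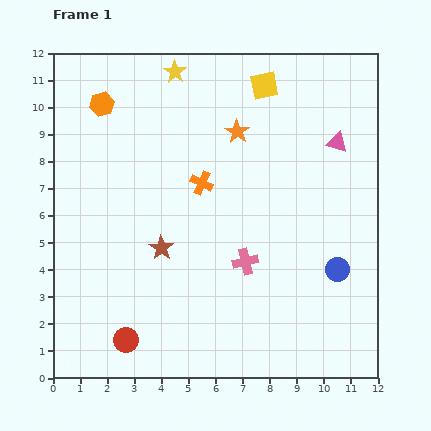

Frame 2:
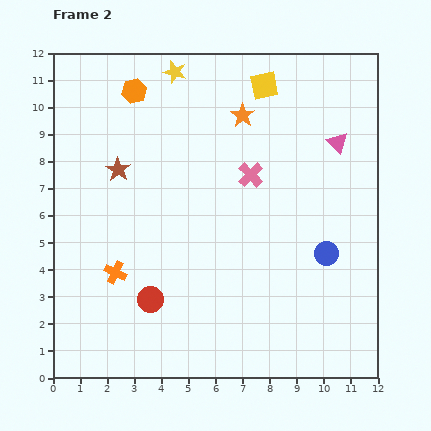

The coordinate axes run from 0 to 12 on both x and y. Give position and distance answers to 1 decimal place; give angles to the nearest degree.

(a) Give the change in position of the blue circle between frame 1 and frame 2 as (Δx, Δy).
(-0.4, 0.6)

The blue circle was at (10.5, 4.0) in frame 1 and (10.1, 4.6) in frame 2.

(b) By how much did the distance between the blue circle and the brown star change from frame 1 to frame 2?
+1.8

Distance in frame 1: 6.5. Distance in frame 2: 8.3.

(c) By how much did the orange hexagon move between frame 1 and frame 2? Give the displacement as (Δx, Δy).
(1.2, 0.5)

The orange hexagon was at (1.8, 10.1) in frame 1 and (3.0, 10.6) in frame 2.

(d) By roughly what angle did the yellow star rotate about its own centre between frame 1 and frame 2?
20° counter-clockwise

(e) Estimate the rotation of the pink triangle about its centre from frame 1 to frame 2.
30° clockwise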